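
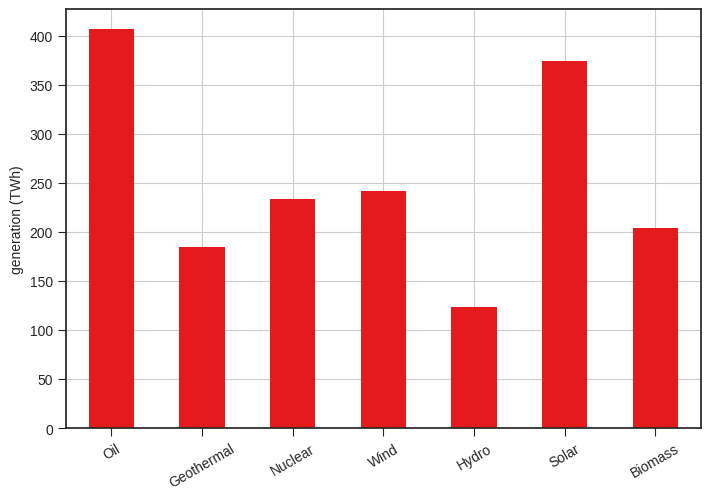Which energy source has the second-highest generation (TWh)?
Top 3: Oil ≈ 400, Solar ≈ 350, Wind ≈ 250.

Solar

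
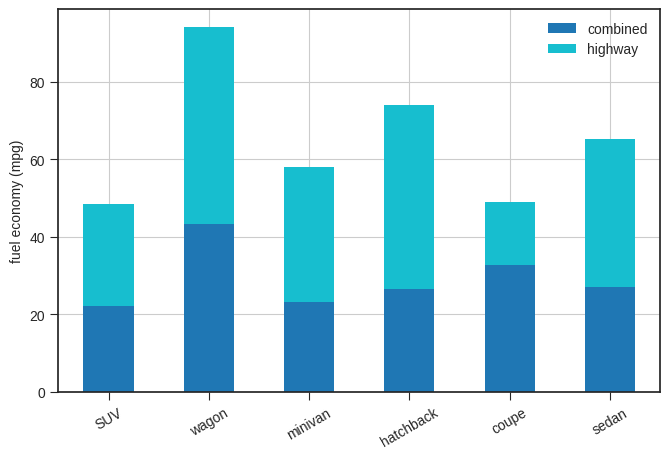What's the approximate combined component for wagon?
≈ 40

combined top ≈ 40, bottom ≈ 0; segment ≈ 40.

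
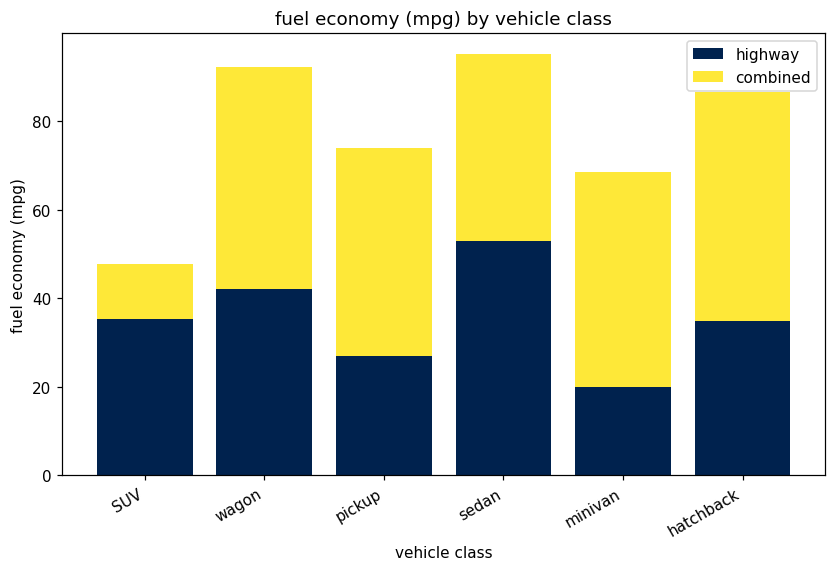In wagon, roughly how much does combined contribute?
combined top ≈ 90, bottom ≈ 40; segment ≈ 50.

≈ 50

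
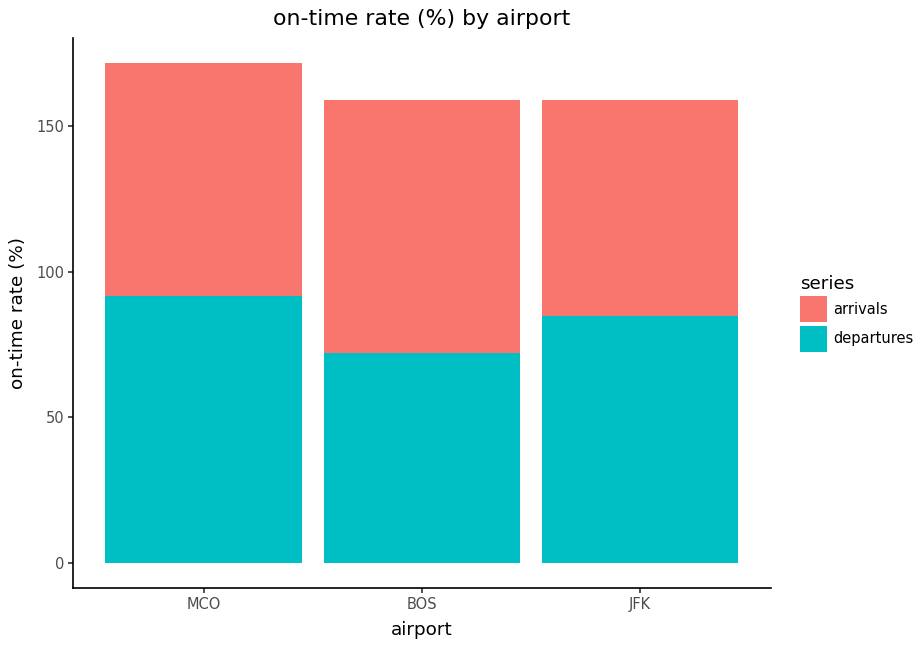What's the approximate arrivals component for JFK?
arrivals top ≈ 160, bottom ≈ 80; segment ≈ 80.

≈ 80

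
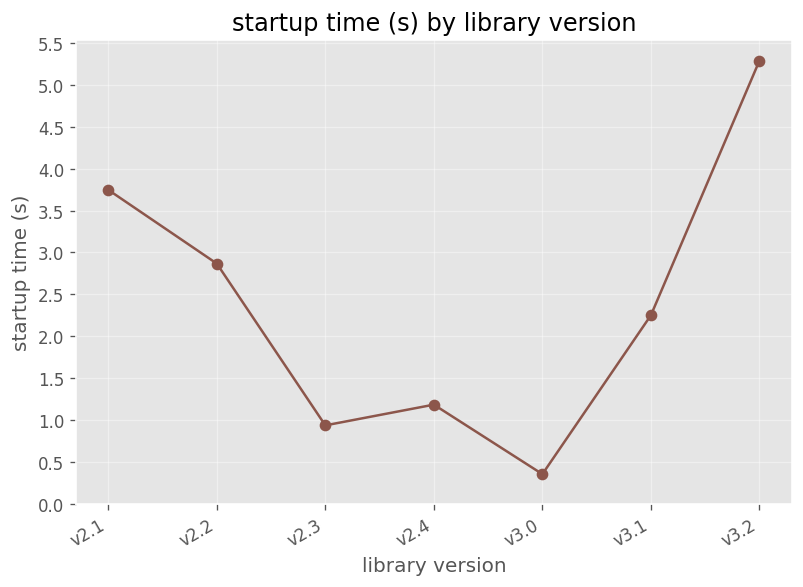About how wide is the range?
Max v3.2 ≈ 5.5, min v3.0 ≈ 0.5; range ≈ 5.0.

≈ 5.0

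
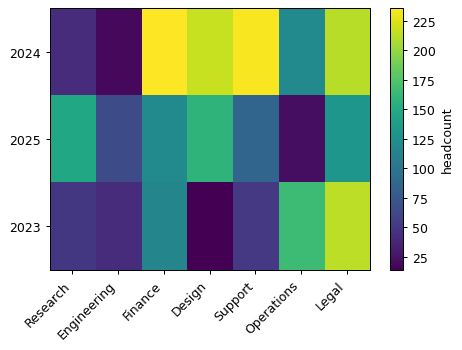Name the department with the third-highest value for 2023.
Top 4 for 2023: Legal ≈ 220, Operations ≈ 160, Finance ≈ 120, Support ≈ 60.

Finance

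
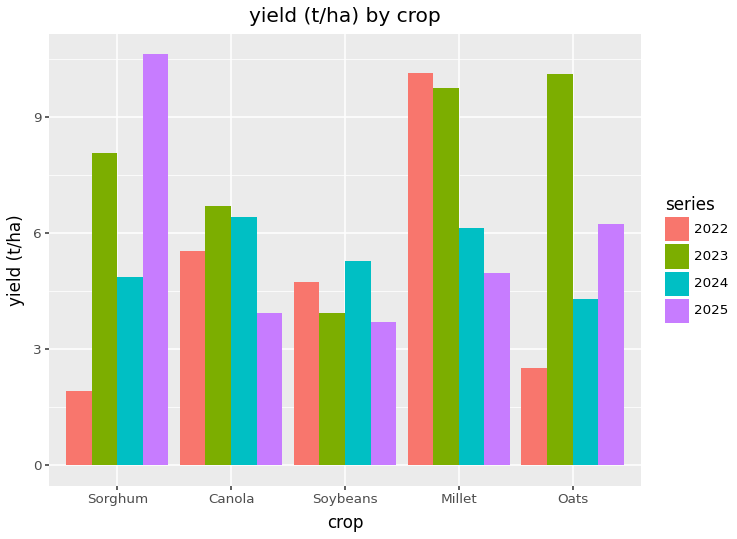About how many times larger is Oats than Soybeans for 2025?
≈ 1.5×

Oats ≈ 6, Soybeans ≈ 4; 6/4 ≈ 1.5.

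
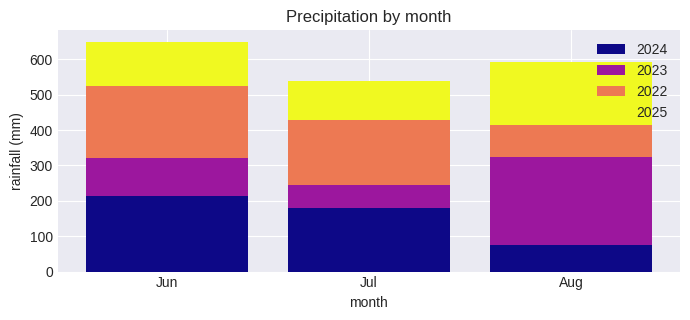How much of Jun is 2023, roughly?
≈ 100

2023 top ≈ 300, bottom ≈ 200; segment ≈ 100.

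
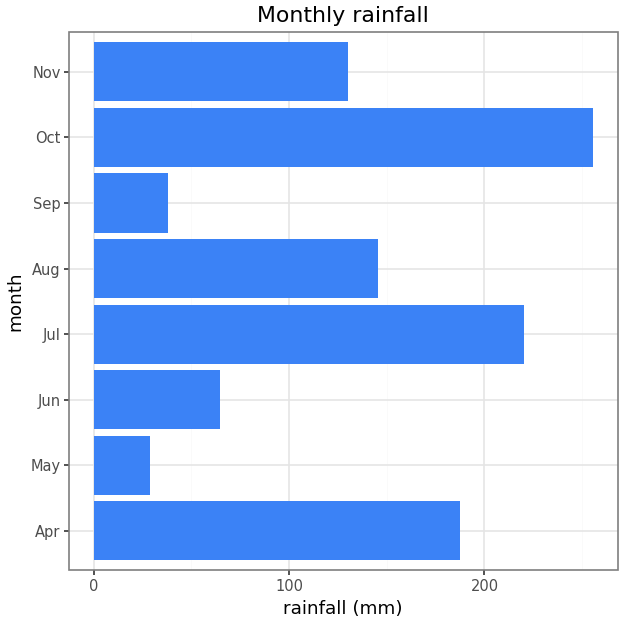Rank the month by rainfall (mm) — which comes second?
Top 3: Oct ≈ 250, Jul ≈ 225, Apr ≈ 200.

Jul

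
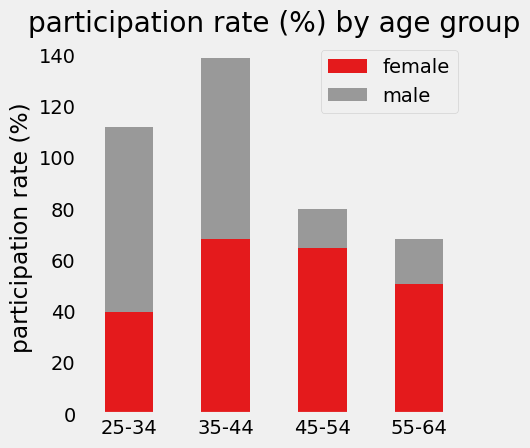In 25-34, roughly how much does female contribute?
≈ 40

female top ≈ 40, bottom ≈ 0; segment ≈ 40.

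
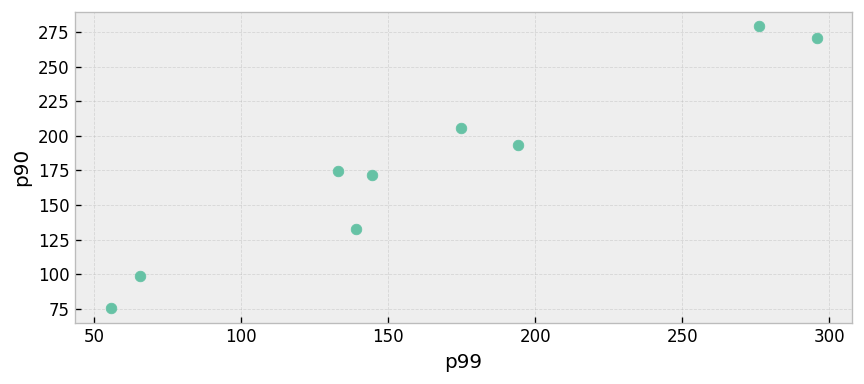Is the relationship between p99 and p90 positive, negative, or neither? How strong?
Points are positively correlated; strong (|r| ≈ 1.0).

positive, strong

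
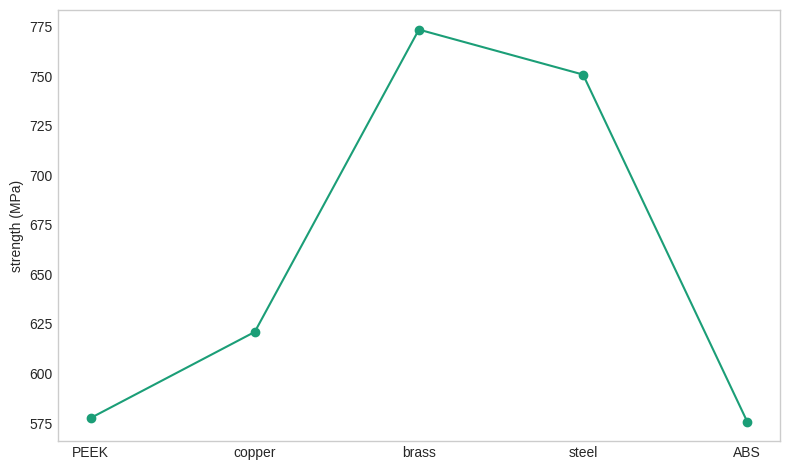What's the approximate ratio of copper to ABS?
≈ 1.07×

copper ≈ 620, ABS ≈ 580; 620/580 ≈ 1.07.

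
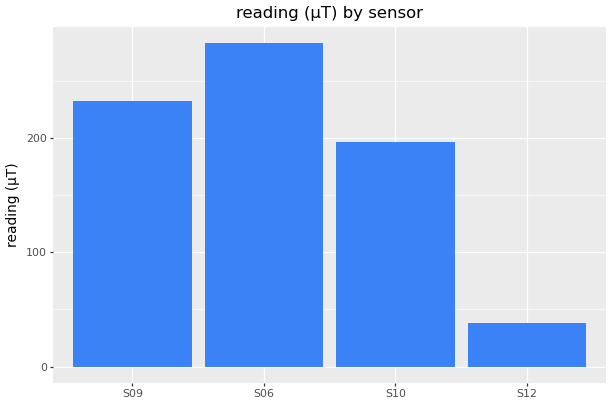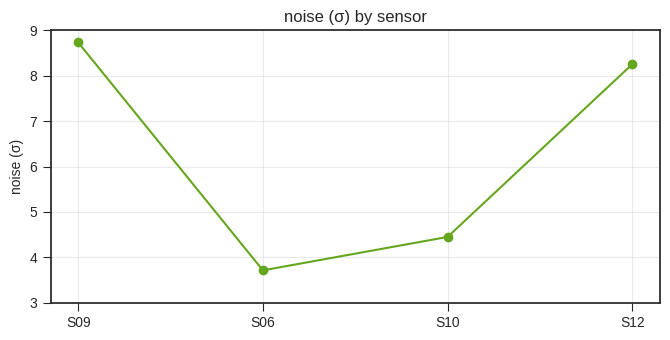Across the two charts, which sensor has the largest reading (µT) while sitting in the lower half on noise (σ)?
S06

Chart 2 median noise (σ) ≈ 6; below-median sensors: S06, S10. Among those, S06 has the highest reading (µT) (≈ 300).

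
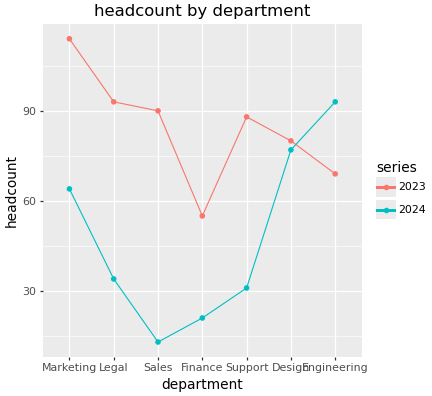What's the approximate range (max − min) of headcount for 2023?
Max Marketing ≈ 110, min Finance ≈ 60; range ≈ 50.

≈ 50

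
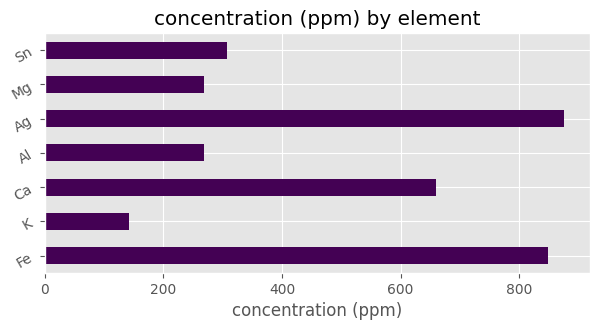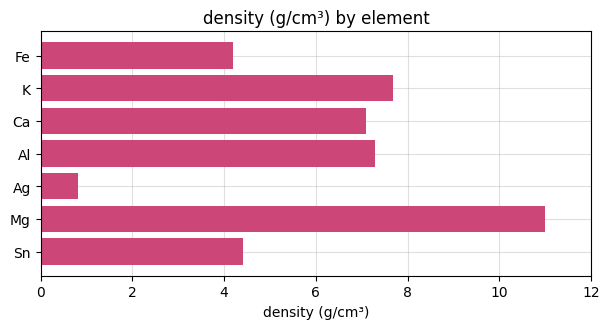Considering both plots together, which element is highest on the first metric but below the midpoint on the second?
Ag

Chart 2 median density (g/cm³) ≈ 8; below-median elements: Fe, Ag, Sn. Among those, Ag has the highest concentration (ppm) (≈ 900).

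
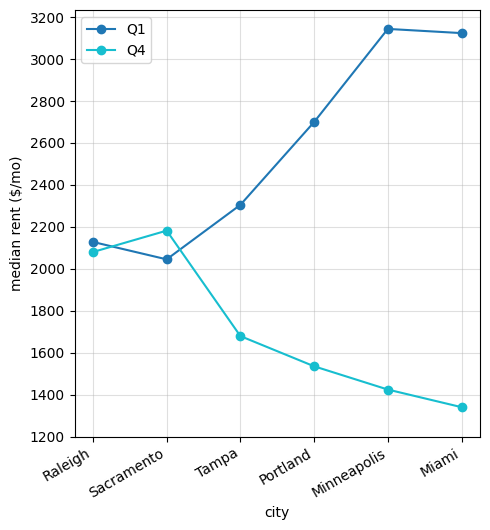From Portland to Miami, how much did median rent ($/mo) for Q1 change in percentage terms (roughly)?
Portland ≈ 2800, Miami ≈ 3200; (3200 − 2800) / 2800 ≈ +14.3%.

≈ +14.3%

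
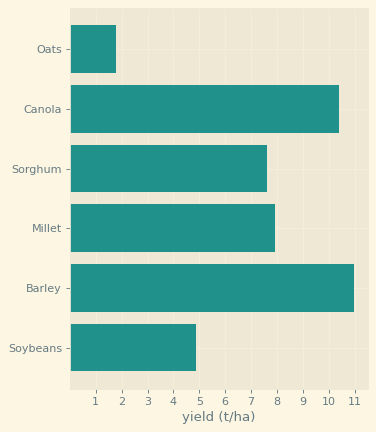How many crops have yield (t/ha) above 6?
4

Above 6: Canola, Sorghum, Millet, Barley.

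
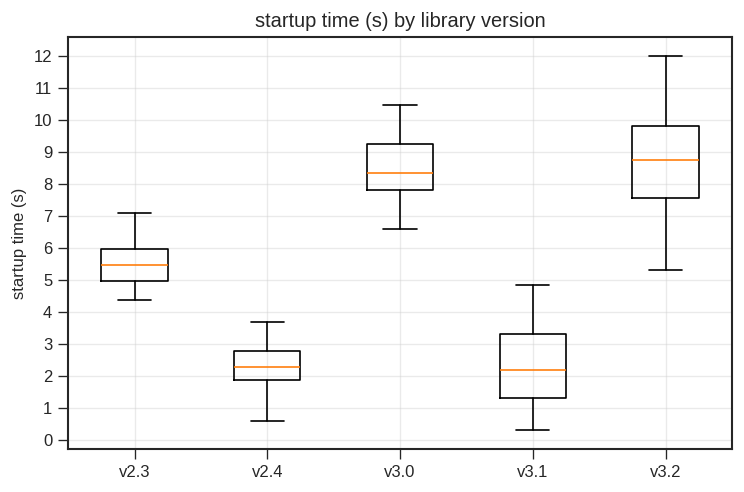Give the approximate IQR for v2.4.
Q3 ≈ 3, Q1 ≈ 2; IQR ≈ 1.

≈ 1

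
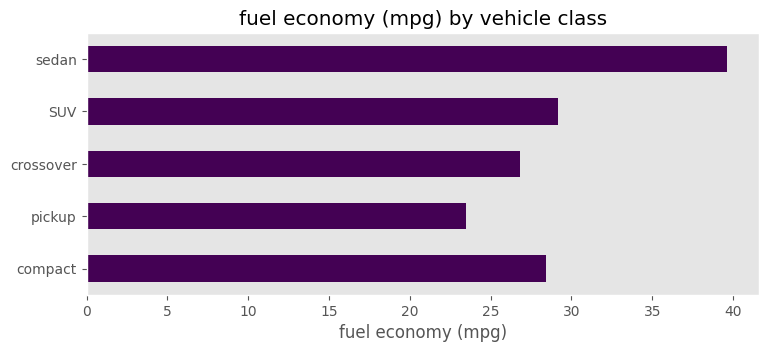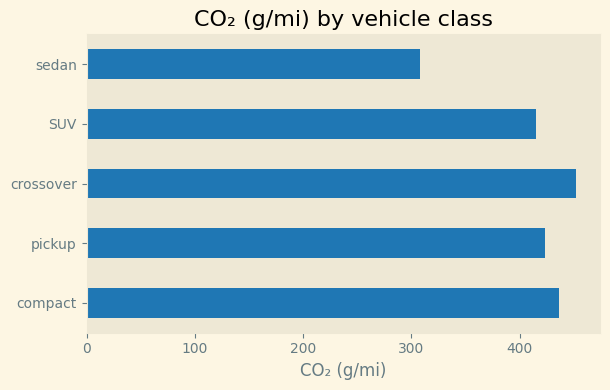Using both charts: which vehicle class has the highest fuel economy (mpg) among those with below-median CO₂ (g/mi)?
sedan

Chart 2 median CO₂ (g/mi) ≈ 400; below-median vehicle classes: SUV, sedan. Among those, sedan has the highest fuel economy (mpg) (≈ 40).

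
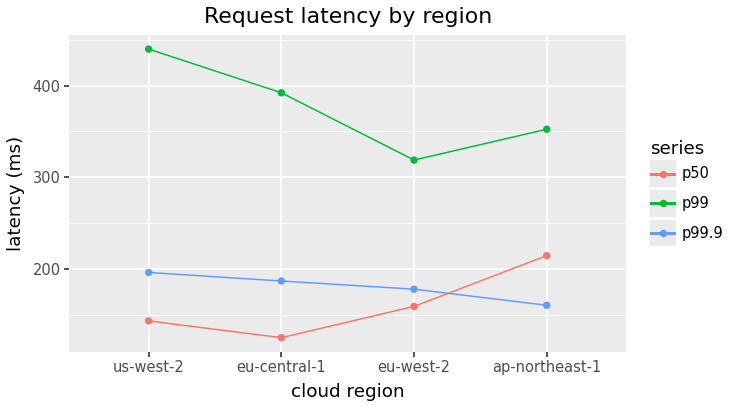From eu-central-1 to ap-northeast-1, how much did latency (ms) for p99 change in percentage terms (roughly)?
eu-central-1 ≈ 400, ap-northeast-1 ≈ 350; (350 − 400) / 400 ≈ -12.5%.

≈ -12.5%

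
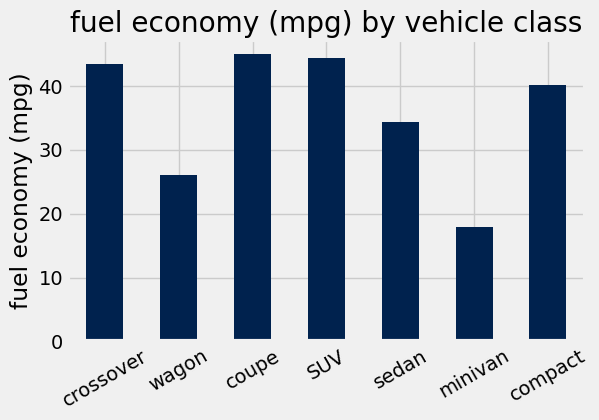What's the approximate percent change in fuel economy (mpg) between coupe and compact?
coupe ≈ 45, compact ≈ 40; (40 − 45) / 45 ≈ -11.1%.

≈ -11.1%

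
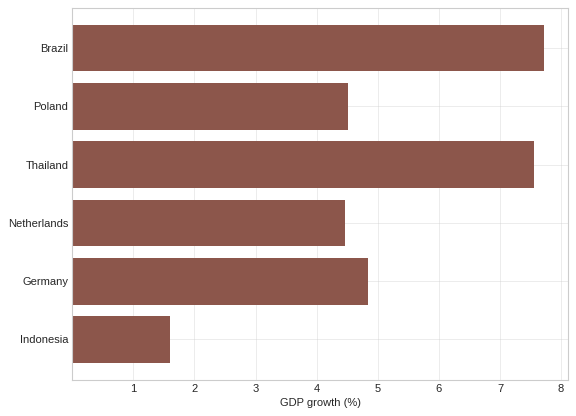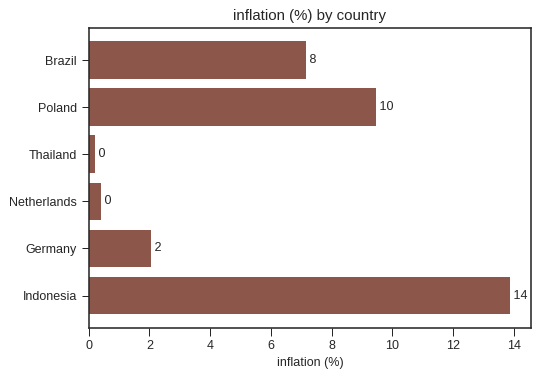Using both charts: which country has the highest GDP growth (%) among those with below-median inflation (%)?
Thailand

Chart 2 median inflation (%) ≈ 4; below-median countries: Thailand, Netherlands, Germany. Among those, Thailand has the highest GDP growth (%) (≈ 8).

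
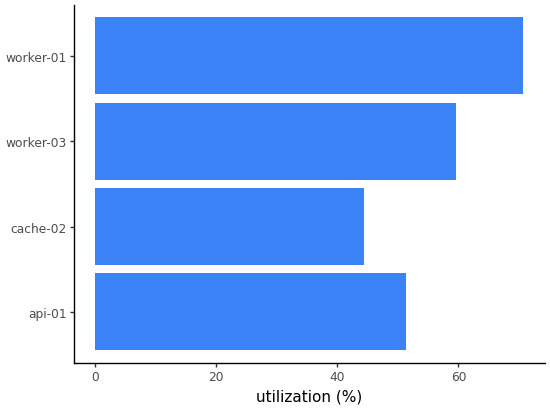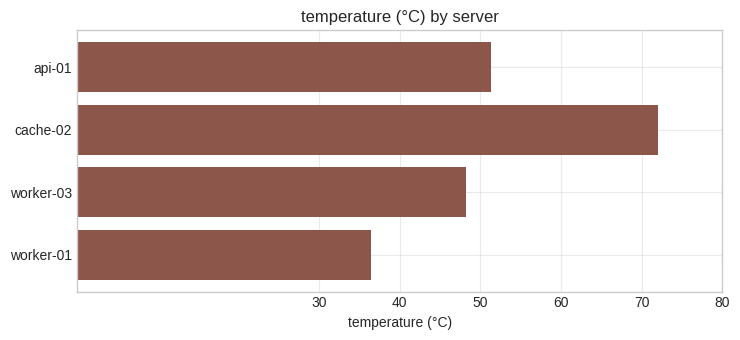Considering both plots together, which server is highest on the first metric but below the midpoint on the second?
worker-01

Chart 2 median temperature (°C) ≈ 50; below-median servers: worker-03, worker-01. Among those, worker-01 has the highest utilization (%) (≈ 70).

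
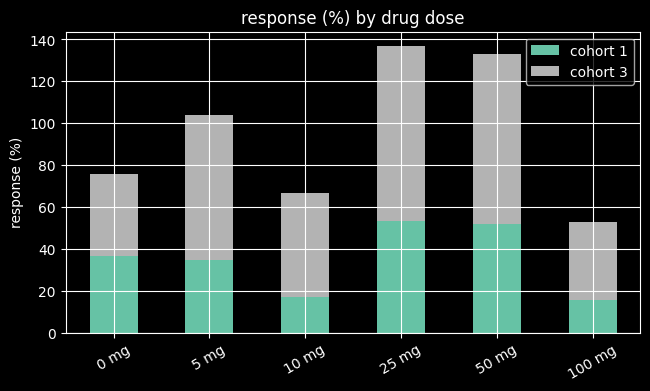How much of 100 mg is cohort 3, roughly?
≈ 40

cohort 3 top ≈ 60, bottom ≈ 20; segment ≈ 40.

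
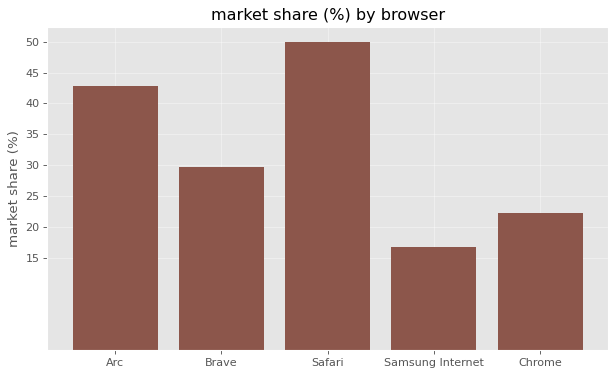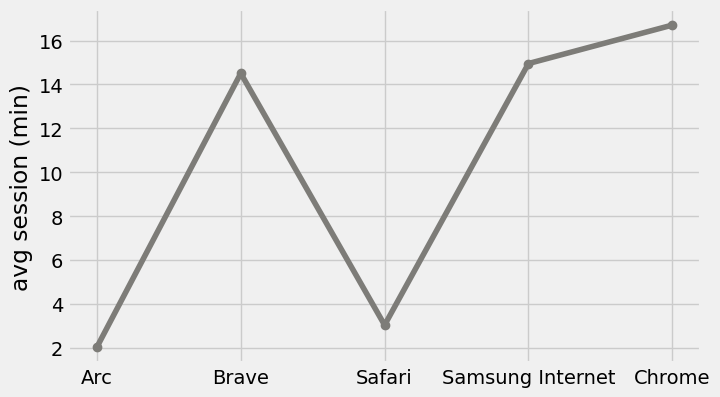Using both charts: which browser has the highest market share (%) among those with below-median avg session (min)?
Chart 2 median avg session (min) ≈ 14; below-median browsers: Arc, Safari. Among those, Safari has the highest market share (%) (≈ 50).

Safari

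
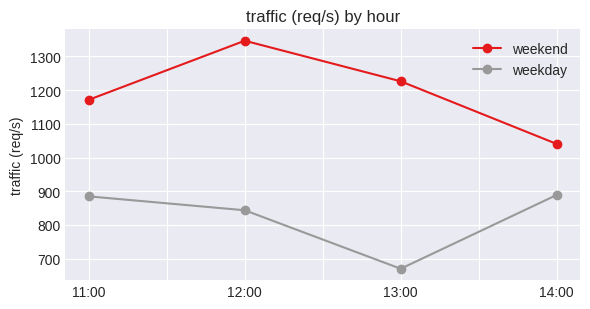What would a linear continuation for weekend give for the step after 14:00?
≈ 850

Last three: 1300, 1200, 1000 → slope ≈ -150/step → next ≈ 850.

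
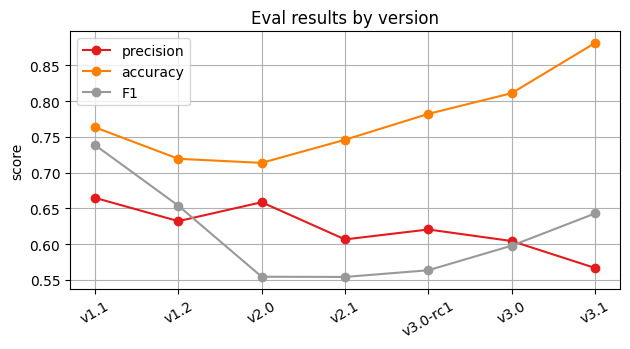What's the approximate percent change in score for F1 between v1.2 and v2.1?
v1.2 ≈ 0.65, v2.1 ≈ 0.55; (0.55 − 0.65) / 0.65 ≈ -15.4%.

≈ -15.4%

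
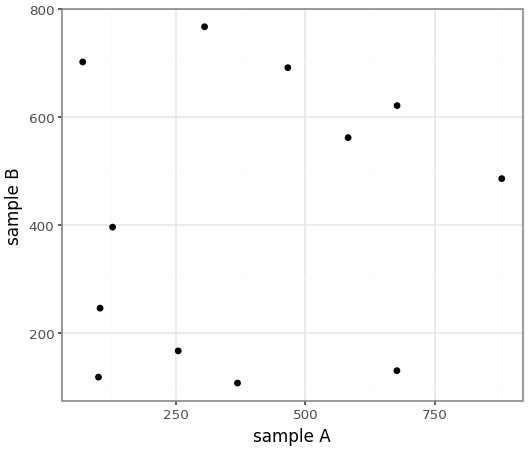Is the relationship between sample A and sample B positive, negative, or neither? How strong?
no clear correlation

Points are roughly uncorrelated; weak (|r| ≈ 0.2).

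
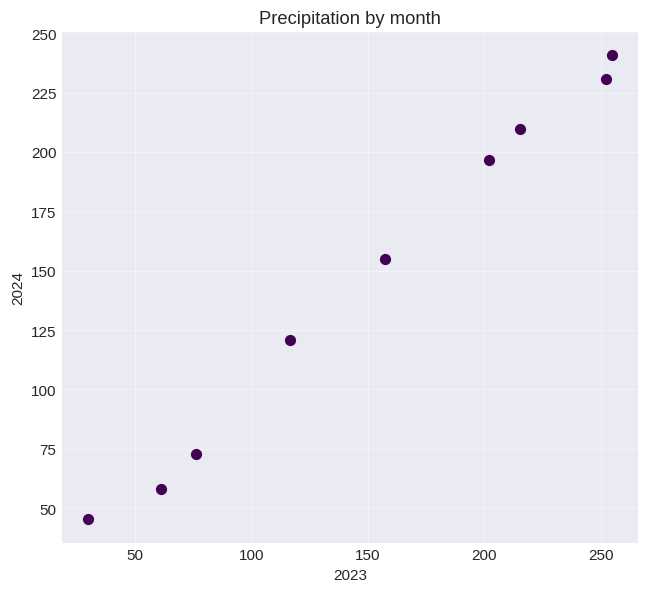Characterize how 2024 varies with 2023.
positive, strong

Points are positively correlated; strong (|r| ≈ 1.0).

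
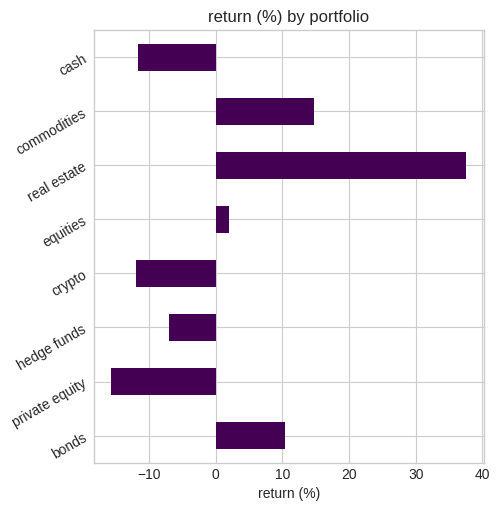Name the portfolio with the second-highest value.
Top 3: real estate ≈ 40, commodities ≈ 15, bonds ≈ 10.

commodities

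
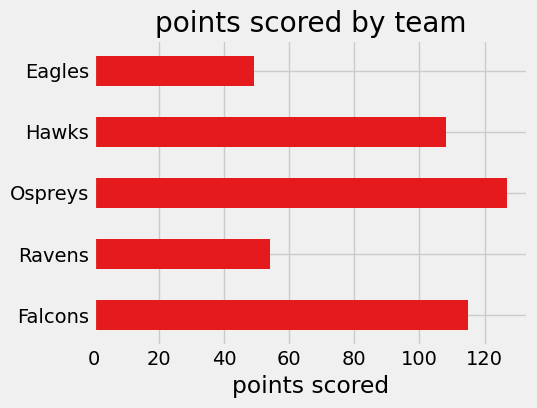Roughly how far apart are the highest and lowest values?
Max Ospreys ≈ 120, min Eagles ≈ 40; range ≈ 80.

≈ 80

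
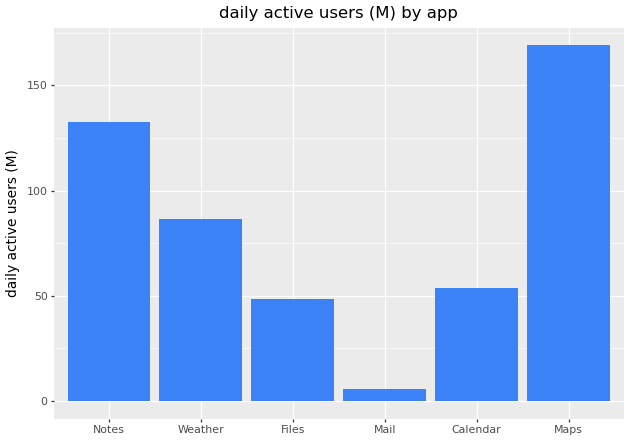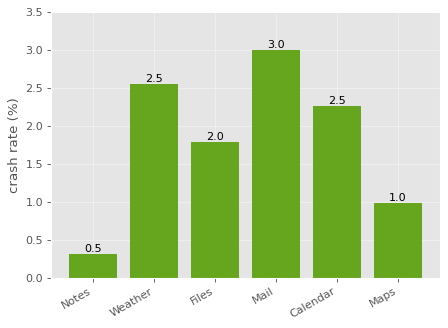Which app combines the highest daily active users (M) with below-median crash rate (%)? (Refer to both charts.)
Maps

Chart 2 median crash rate (%) ≈ 2; below-median apps: Notes, Files, Maps. Among those, Maps has the highest daily active users (M) (≈ 160).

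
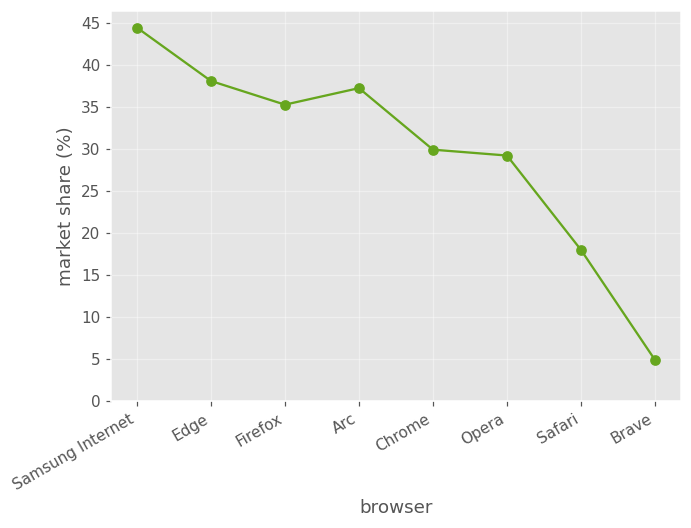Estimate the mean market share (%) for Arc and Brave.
(35 + 5) / 2 ≈ 20.

≈ 20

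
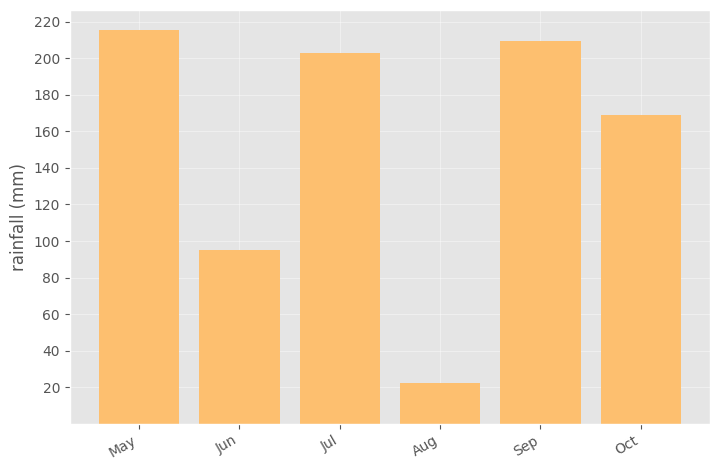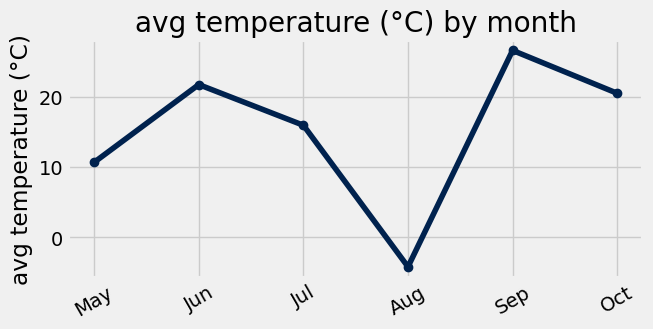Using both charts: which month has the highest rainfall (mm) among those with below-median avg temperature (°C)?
May

Chart 2 median avg temperature (°C) ≈ 20; below-median months: May, Jul, Aug. Among those, May has the highest rainfall (mm) (≈ 220).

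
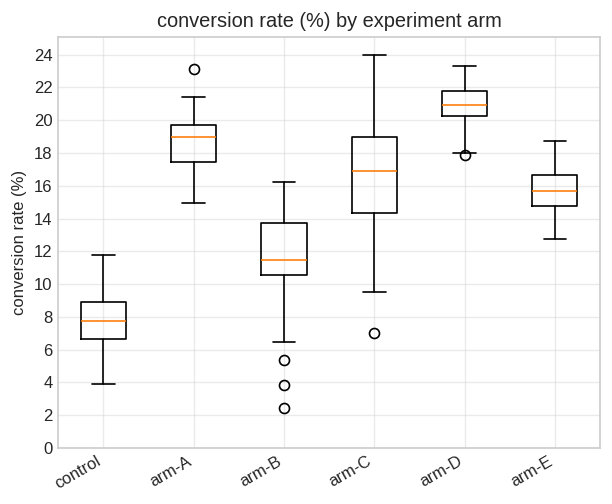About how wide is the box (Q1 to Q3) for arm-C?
≈ 4

Q3 ≈ 18, Q1 ≈ 14; IQR ≈ 4.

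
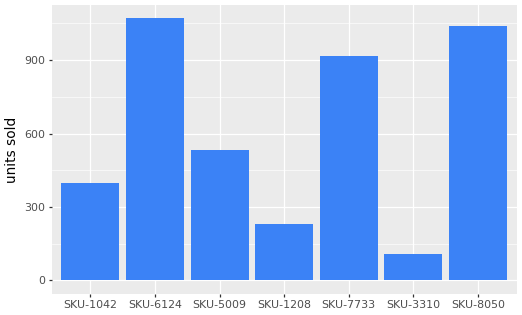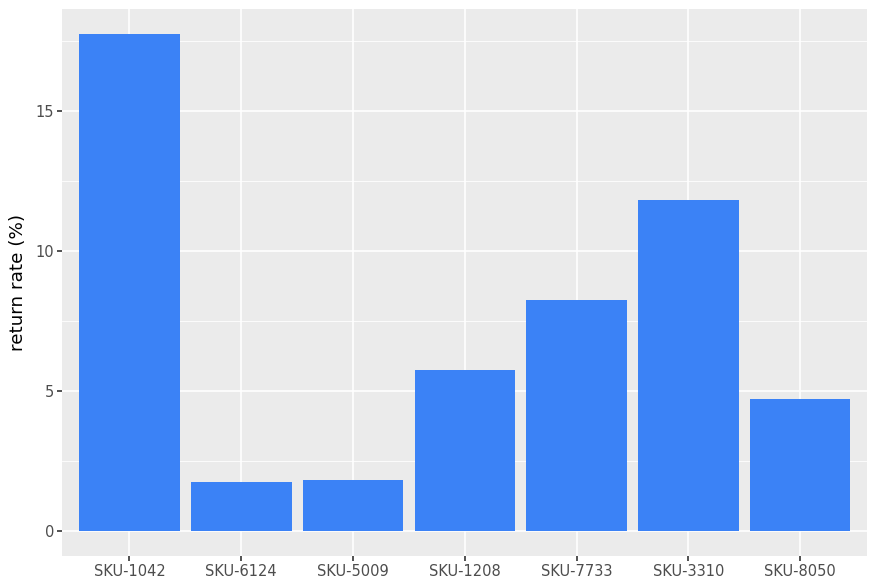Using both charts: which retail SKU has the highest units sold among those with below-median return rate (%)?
Chart 2 median return rate (%) ≈ 6; below-median retail SKUs: SKU-6124, SKU-5009, SKU-8050. Among those, SKU-6124 has the highest units sold (≈ 1100).

SKU-6124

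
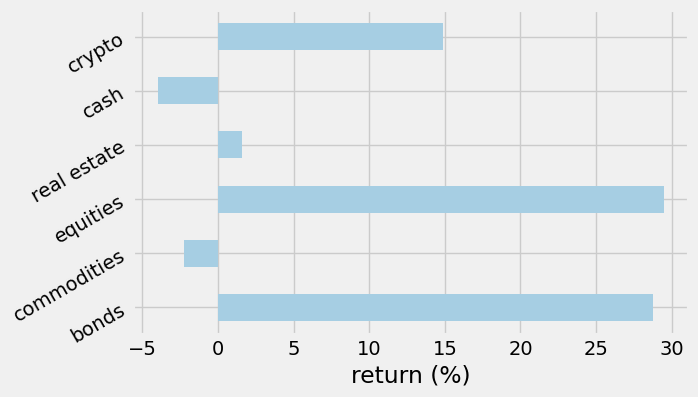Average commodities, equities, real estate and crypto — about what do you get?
≈ 11

(0 + 30 + 0 + 15) / 4 ≈ 11.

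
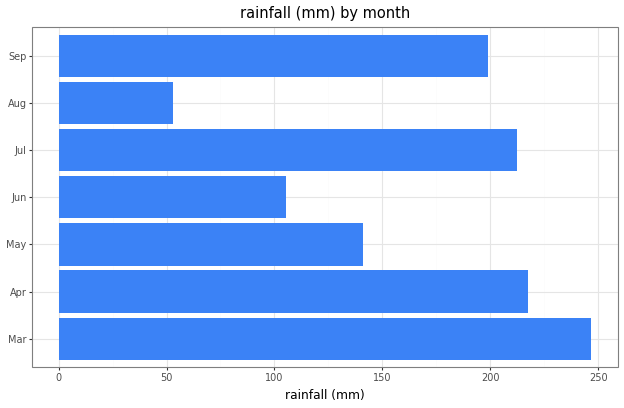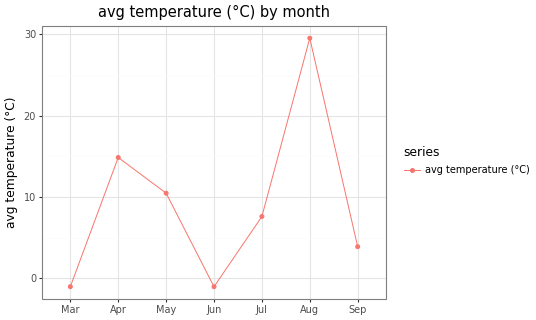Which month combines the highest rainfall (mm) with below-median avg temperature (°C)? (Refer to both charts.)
Mar

Chart 2 median avg temperature (°C) ≈ 10; below-median months: Mar, Jun, Sep. Among those, Mar has the highest rainfall (mm) (≈ 250).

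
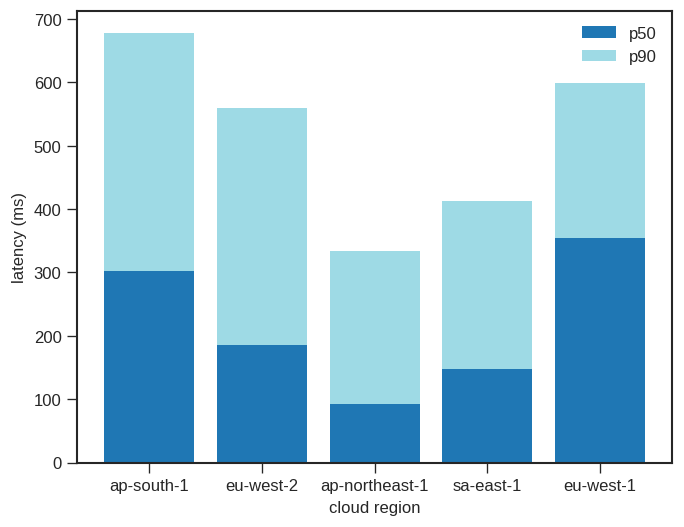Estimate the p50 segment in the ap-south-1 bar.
≈ 300

p50 top ≈ 300, bottom ≈ 0; segment ≈ 300.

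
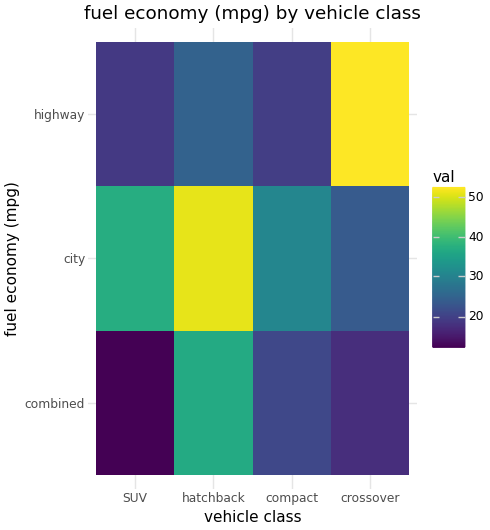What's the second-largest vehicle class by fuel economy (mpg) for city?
SUV

Top 3 for city: hatchback ≈ 50, SUV ≈ 35, compact ≈ 30.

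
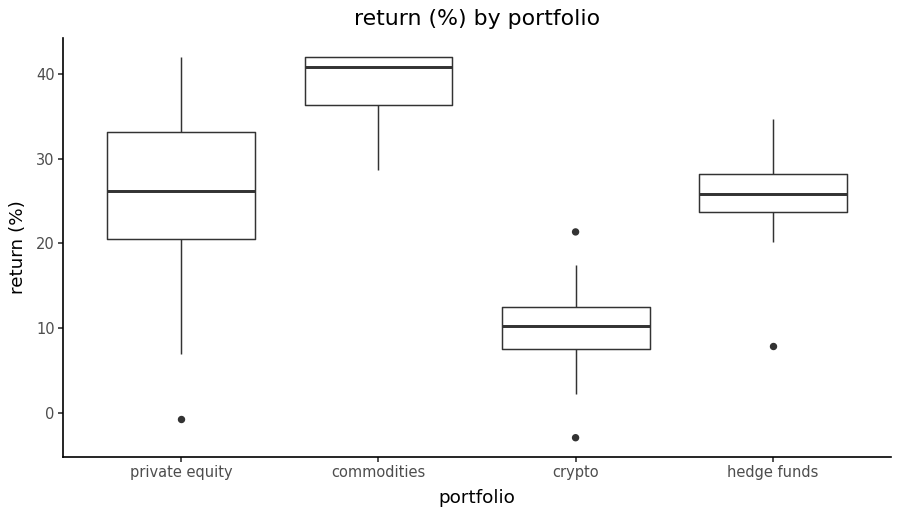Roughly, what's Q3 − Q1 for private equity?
Q3 ≈ 35, Q1 ≈ 20; IQR ≈ 15.

≈ 15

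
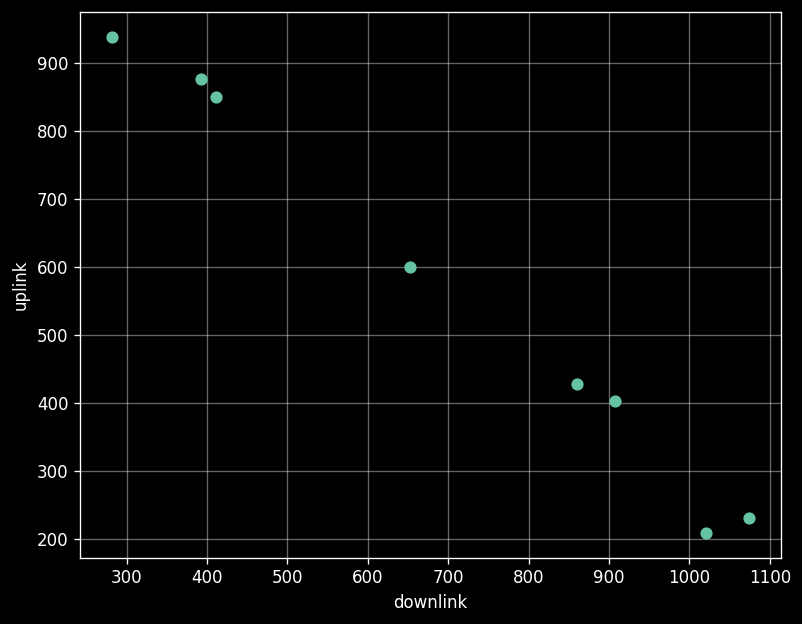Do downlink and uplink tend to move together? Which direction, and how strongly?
negative, strong

Points are negatively correlated; strong (|r| ≈ 1.0).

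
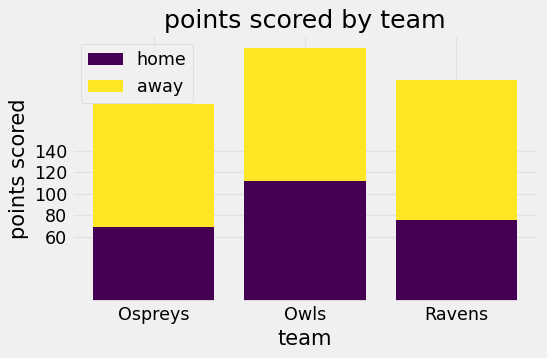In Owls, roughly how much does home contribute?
≈ 120

home top ≈ 120, bottom ≈ 0; segment ≈ 120.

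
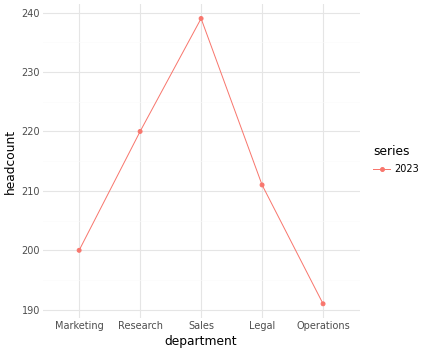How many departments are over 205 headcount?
Above 205: Research, Sales, Legal.

3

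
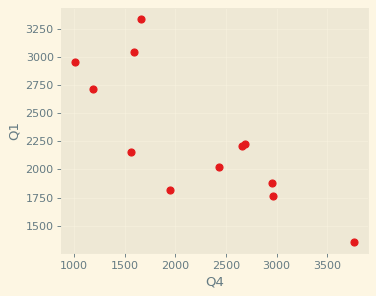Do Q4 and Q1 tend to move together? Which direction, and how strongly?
Points are negatively correlated; strong (|r| ≈ 0.8).

negative, strong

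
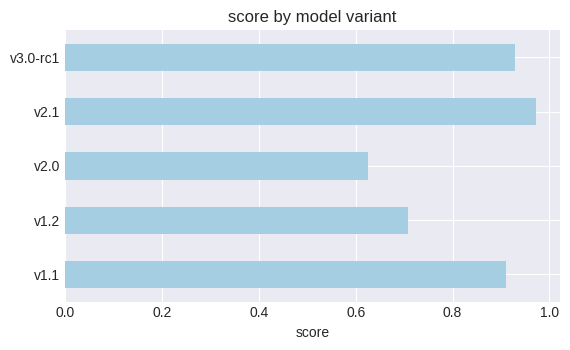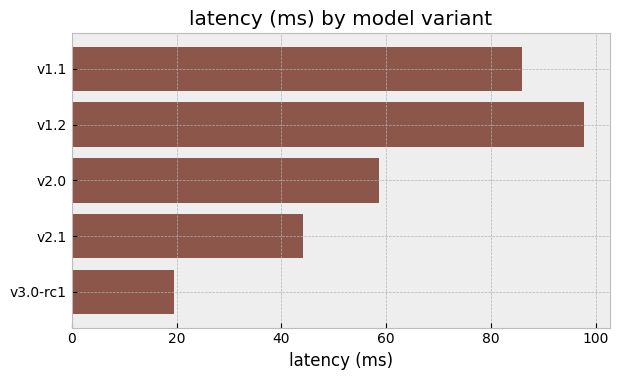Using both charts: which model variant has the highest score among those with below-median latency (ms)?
Chart 2 median latency (ms) ≈ 60; below-median model variants: v2.1, v3.0-rc1. Among those, v2.1 has the highest score (≈ 1).

v2.1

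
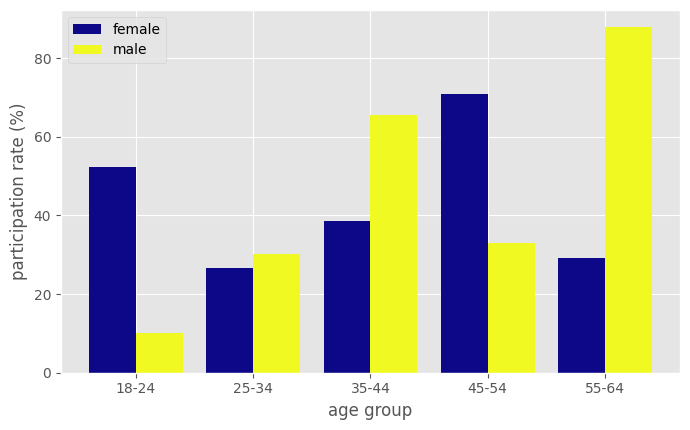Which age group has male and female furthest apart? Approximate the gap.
55-64: male ≈ 90, female ≈ 30 → gap ≈ 60. Next-largest (18-24) is only ≈ 40.

55-64, ≈ 60 %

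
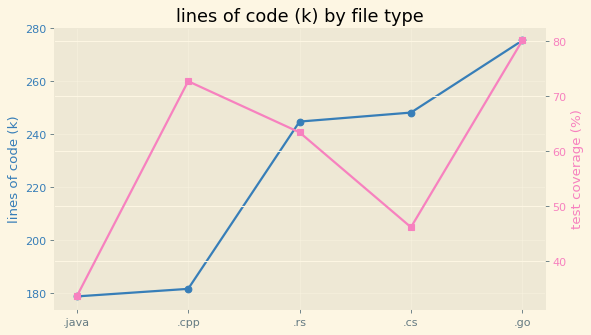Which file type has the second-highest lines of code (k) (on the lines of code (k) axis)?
Top 3 (on the lines of code (k) axis): .go ≈ 280, .cs ≈ 250, .rs ≈ 240.

.cs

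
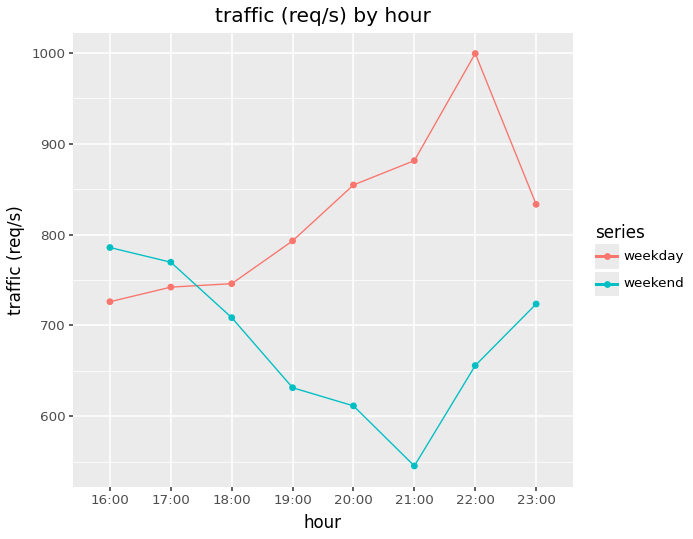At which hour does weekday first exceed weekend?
18:00

17:00: weekday ≈ 750 vs weekend ≈ 750 (not yet); 18:00: weekday ≈ 750 vs weekend ≈ 700 (first crossover).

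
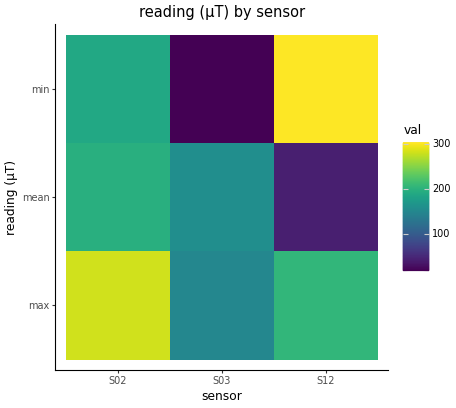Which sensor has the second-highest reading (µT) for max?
Top 3 for max: S02 ≈ 275, S12 ≈ 200, S03 ≈ 150.

S12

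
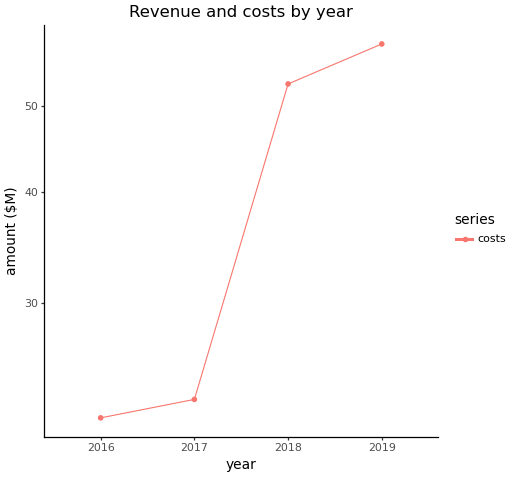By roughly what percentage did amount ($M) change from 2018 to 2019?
2018 ≈ 55, 2019 ≈ 60; (60 − 55) / 55 ≈ +9.1%.

≈ +9.1%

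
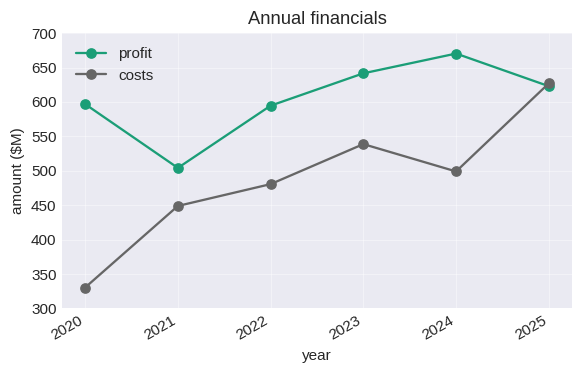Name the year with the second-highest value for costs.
Top 3 for costs: 2025 ≈ 650, 2023 ≈ 550, 2024 ≈ 500.

2023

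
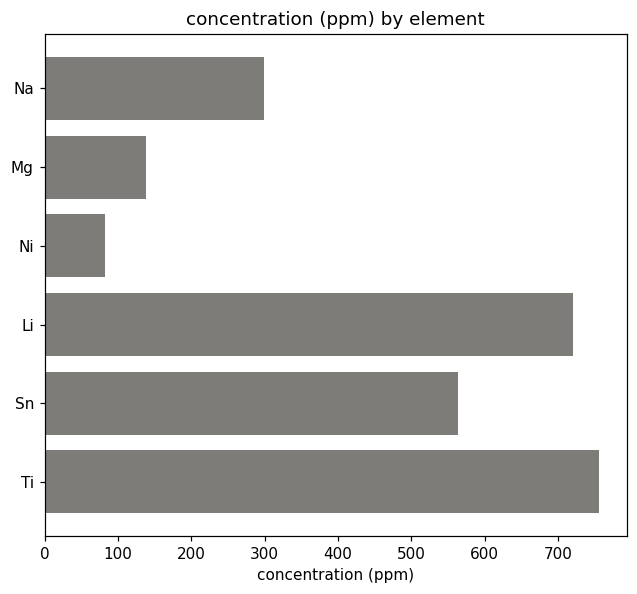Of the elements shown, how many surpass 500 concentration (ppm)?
3

Above 500: Li, Sn, Ti.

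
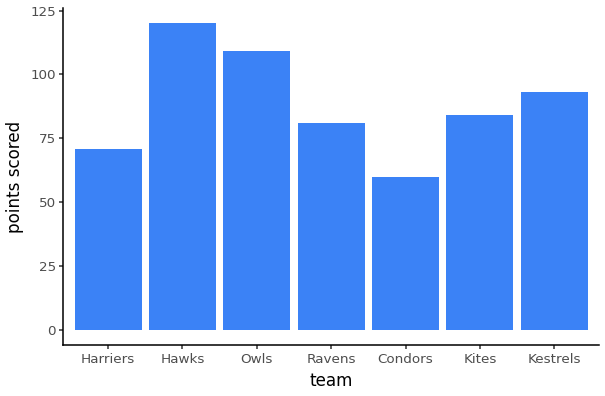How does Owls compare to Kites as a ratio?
≈ 1.38×

Owls ≈ 110, Kites ≈ 80; 110/80 ≈ 1.38.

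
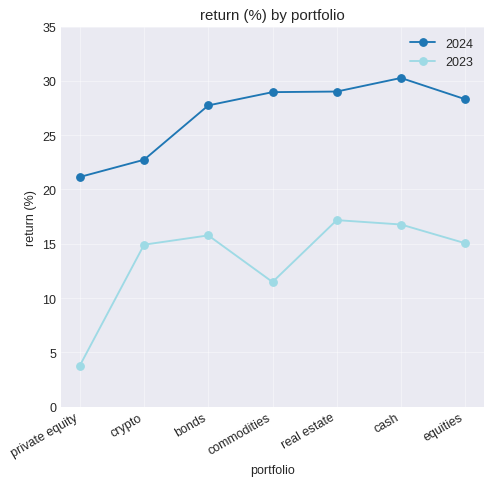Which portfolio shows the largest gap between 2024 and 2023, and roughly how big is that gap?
commodities, ≈ 20 %

commodities: 2024 ≈ 30, 2023 ≈ 10 → gap ≈ 20. Next-largest (private equity) is only ≈ 15.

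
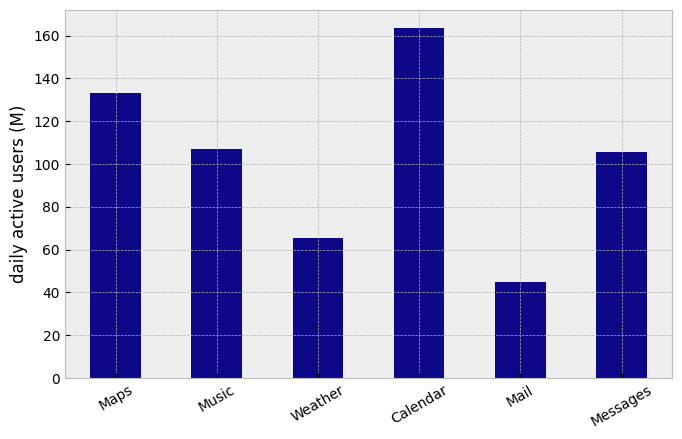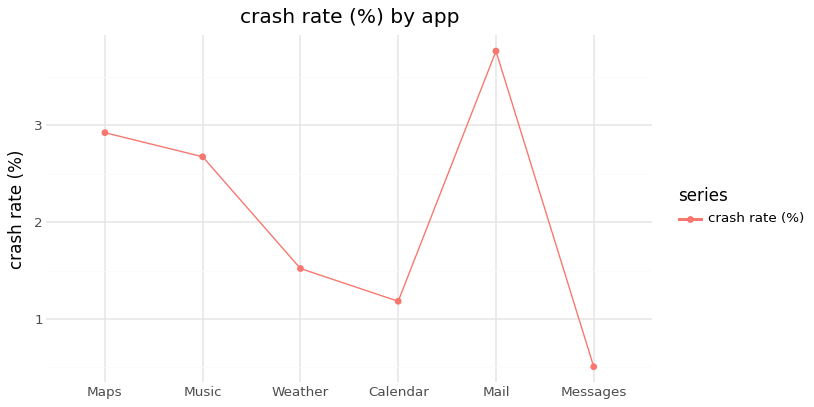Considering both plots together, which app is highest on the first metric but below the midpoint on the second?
Chart 2 median crash rate (%) ≈ 2; below-median apps: Weather, Calendar, Messages. Among those, Calendar has the highest daily active users (M) (≈ 160).

Calendar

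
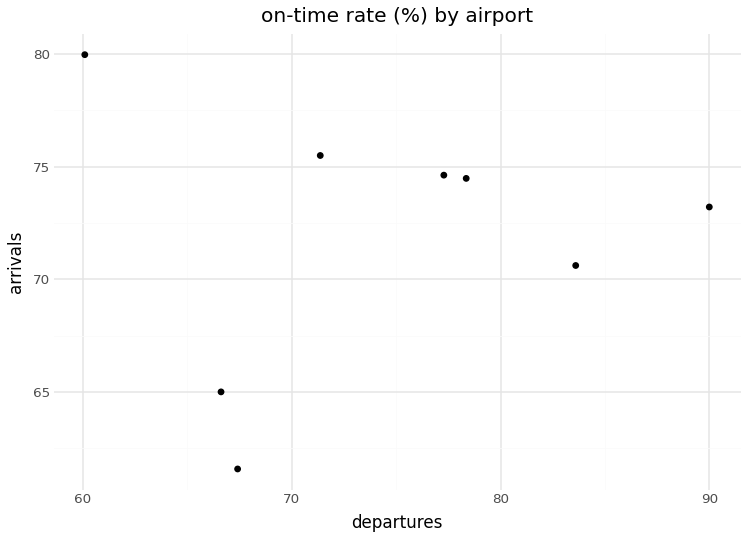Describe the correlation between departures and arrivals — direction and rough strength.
Points are roughly uncorrelated; weak (|r| ≈ 0.1).

no clear correlation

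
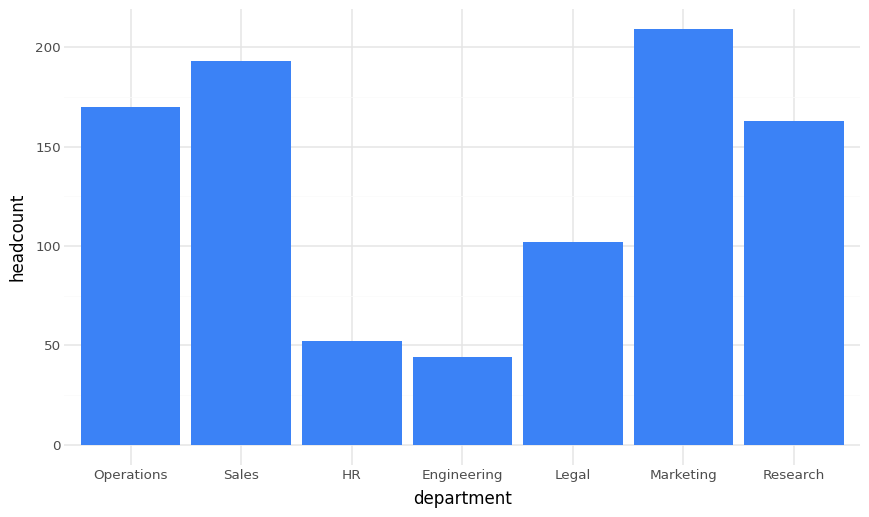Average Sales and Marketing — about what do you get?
≈ 200

(200 + 200) / 2 ≈ 200.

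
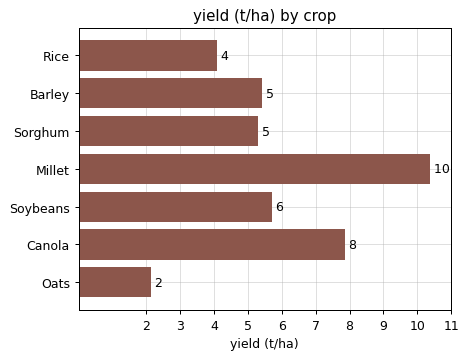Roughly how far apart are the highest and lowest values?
Max Millet ≈ 10, min Oats ≈ 2; range ≈ 8.

≈ 8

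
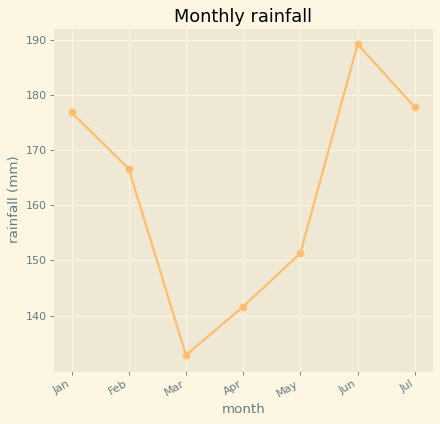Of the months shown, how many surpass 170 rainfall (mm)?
3

Above 170: Jan, Jun, Jul.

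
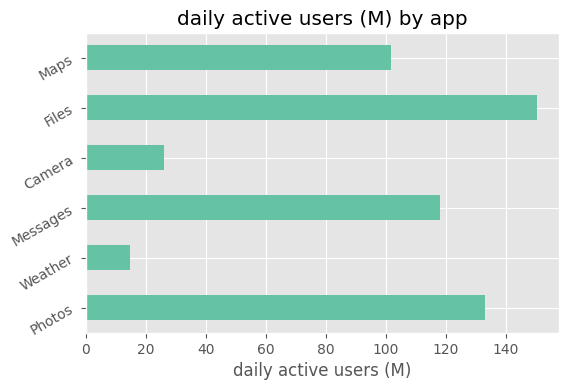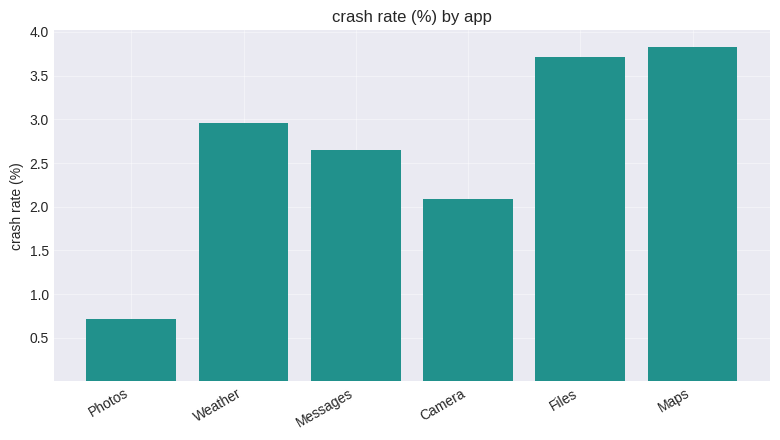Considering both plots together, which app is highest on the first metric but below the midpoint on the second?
Photos

Chart 2 median crash rate (%) ≈ 3; below-median apps: Photos, Messages, Camera. Among those, Photos has the highest daily active users (M) (≈ 140).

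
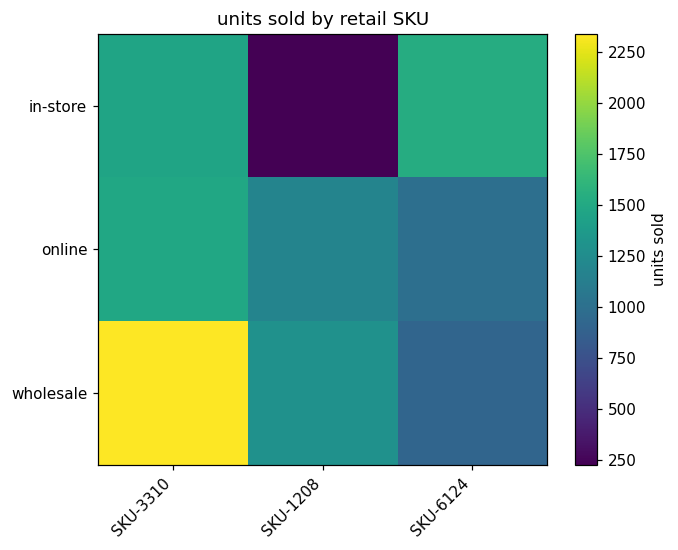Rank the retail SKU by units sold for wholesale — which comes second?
SKU-1208

Top 3 for wholesale: SKU-3310 ≈ 2400, SKU-1208 ≈ 1200, SKU-6124 ≈ 1000.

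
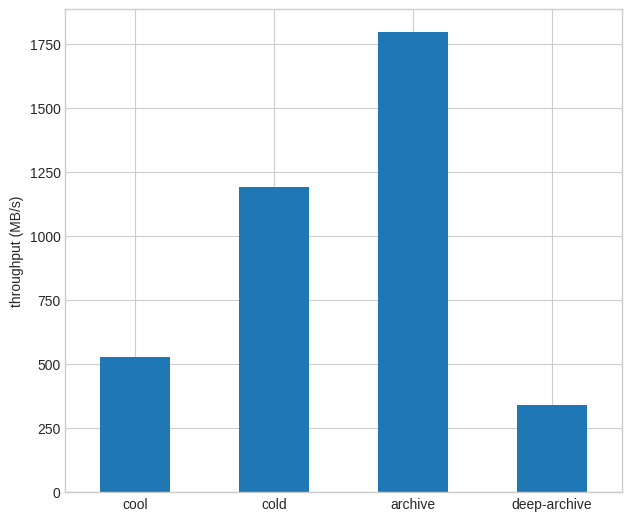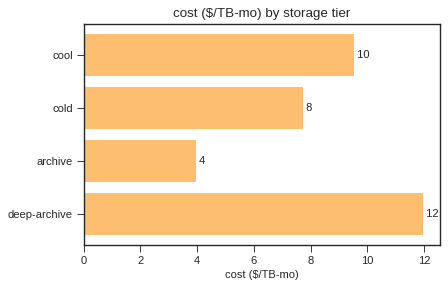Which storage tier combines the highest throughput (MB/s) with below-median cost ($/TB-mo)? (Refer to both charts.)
archive

Chart 2 median cost ($/TB-mo) ≈ 8; below-median storage tiers: cold, archive. Among those, archive has the highest throughput (MB/s) (≈ 1800).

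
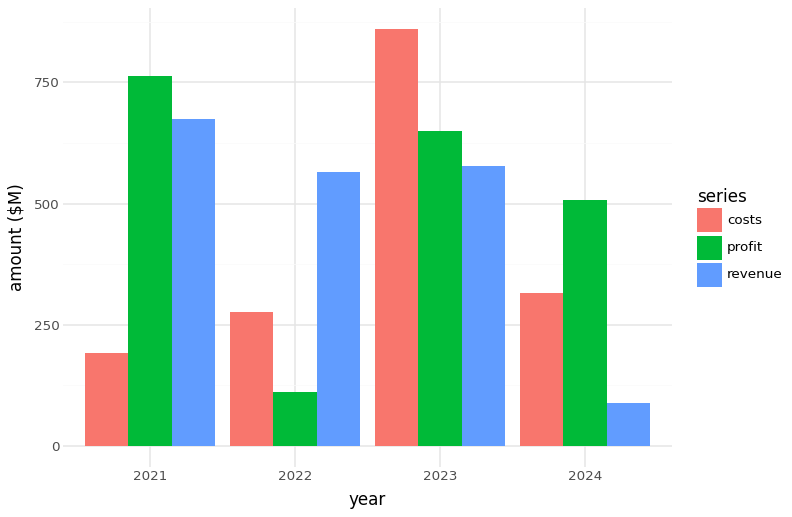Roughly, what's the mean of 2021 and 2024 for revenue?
≈ 400

(700 + 100) / 2 ≈ 400.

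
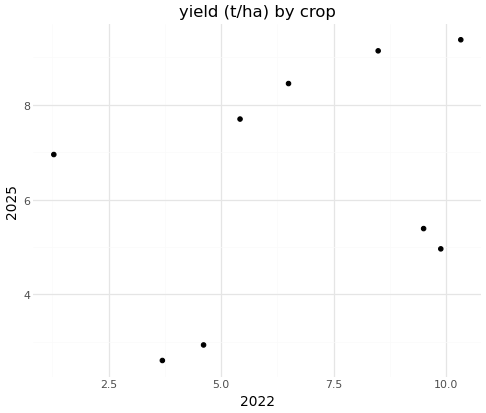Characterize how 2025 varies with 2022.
positive, weak

Points are positively correlated; weak (|r| ≈ 0.3).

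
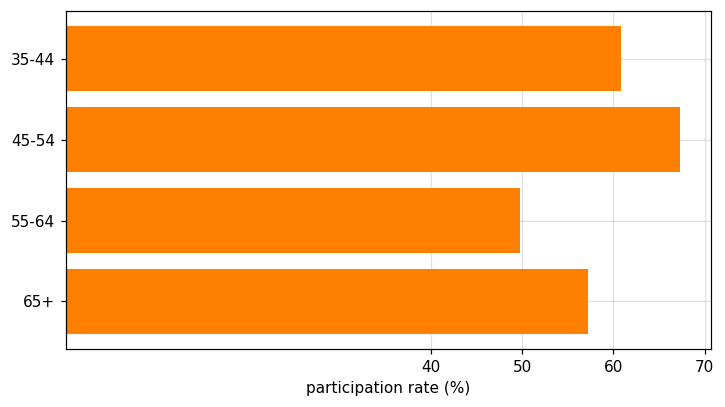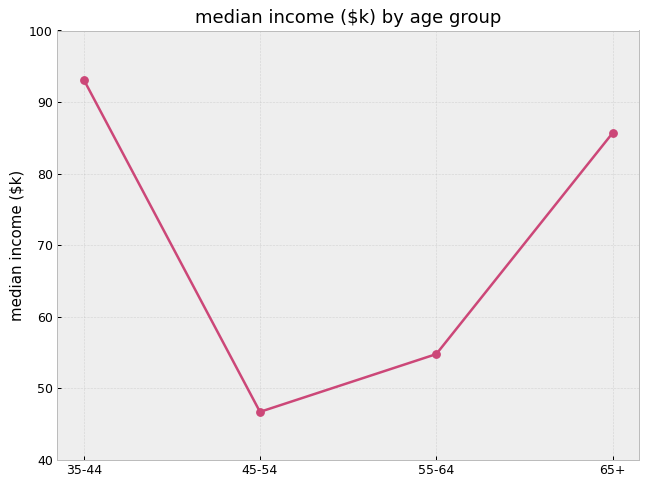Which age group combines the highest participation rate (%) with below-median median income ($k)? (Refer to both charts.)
45-54

Chart 2 median median income ($k) ≈ 70; below-median age groups: 45-54, 55-64. Among those, 45-54 has the highest participation rate (%) (≈ 70).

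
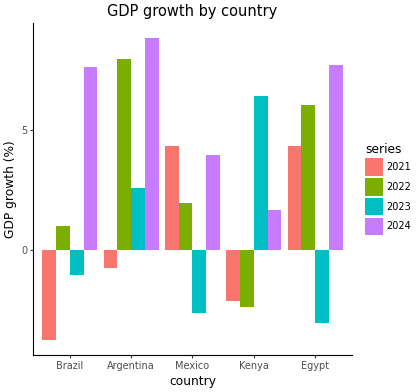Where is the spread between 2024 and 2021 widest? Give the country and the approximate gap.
Brazil: 2024 ≈ 8, 2021 ≈ -4 → gap ≈ 12. Next-largest (Argentina) is only ≈ 8.

Brazil, ≈ 12 %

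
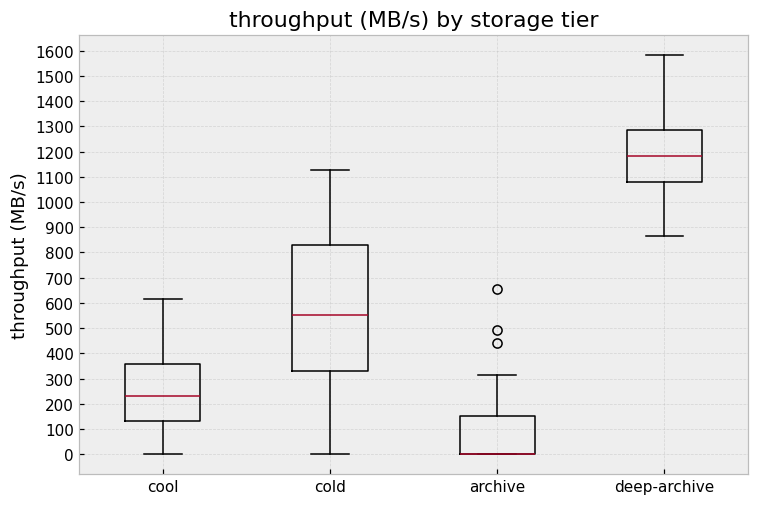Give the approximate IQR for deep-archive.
≈ 200

Q3 ≈ 1300, Q1 ≈ 1100; IQR ≈ 200.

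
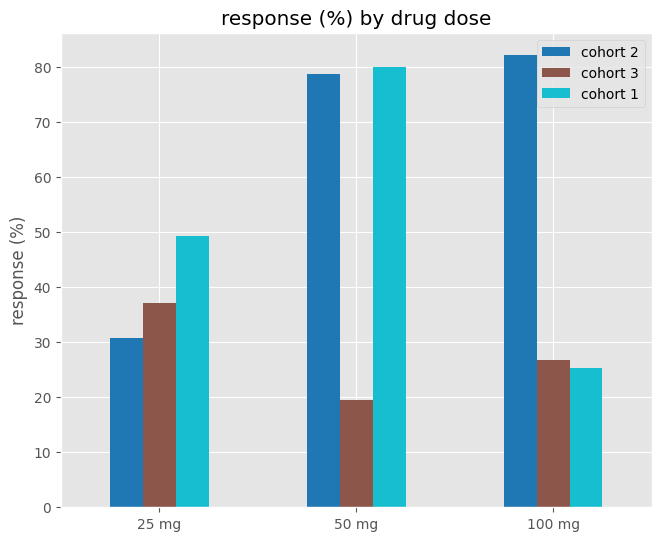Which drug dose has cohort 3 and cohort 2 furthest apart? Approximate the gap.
50 mg: cohort 3 ≈ 20, cohort 2 ≈ 80 → gap ≈ 60. Next-largest (100 mg) is only ≈ 50.

50 mg, ≈ 60 %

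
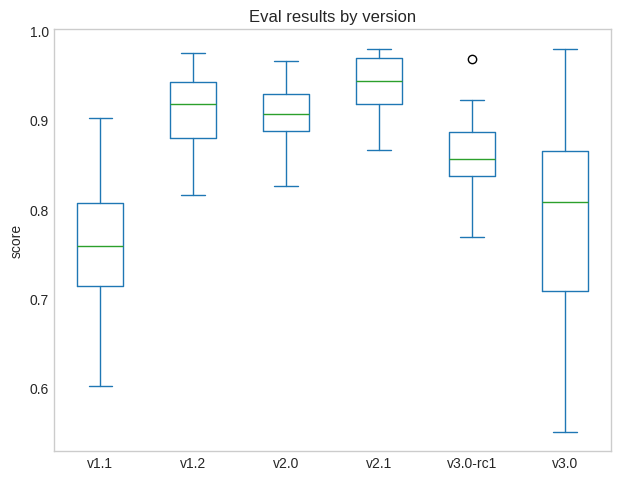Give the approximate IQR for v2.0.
≈ 0.04

Q3 ≈ 0.92, Q1 ≈ 0.88; IQR ≈ 0.04.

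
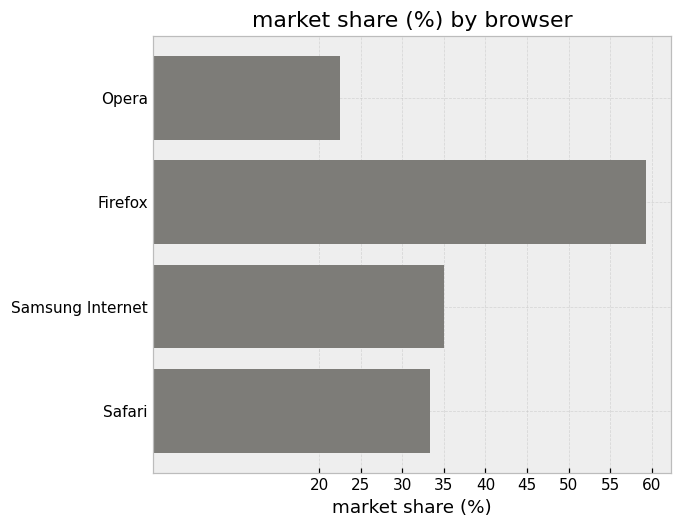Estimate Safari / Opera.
≈ 1.4×

Safari ≈ 35, Opera ≈ 25; 35/25 ≈ 1.4.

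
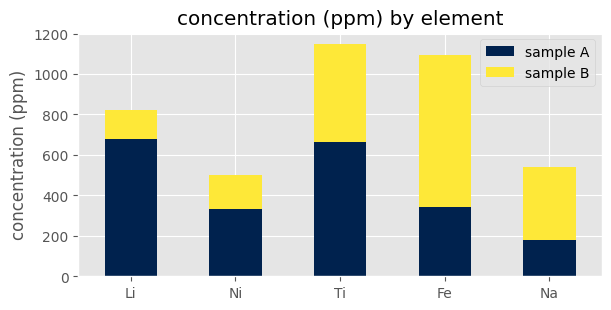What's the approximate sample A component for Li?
≈ 700

sample A top ≈ 700, bottom ≈ 0; segment ≈ 700.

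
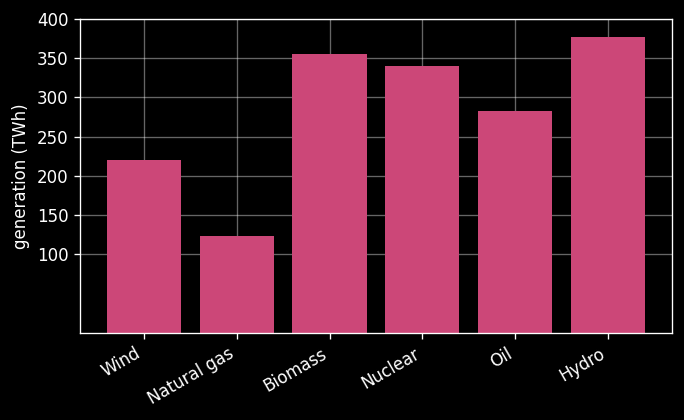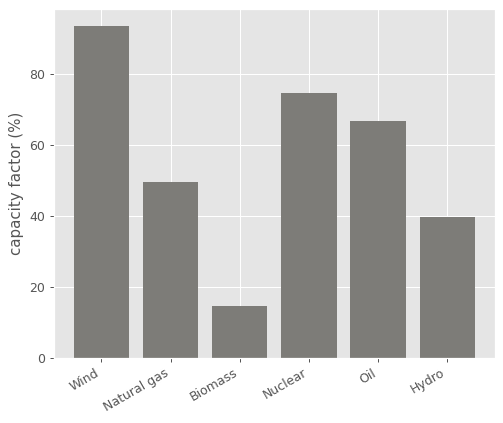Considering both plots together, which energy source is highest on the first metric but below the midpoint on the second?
Hydro

Chart 2 median capacity factor (%) ≈ 60; below-median energy sources: Natural gas, Biomass, Hydro. Among those, Hydro has the highest generation (TWh) (≈ 400).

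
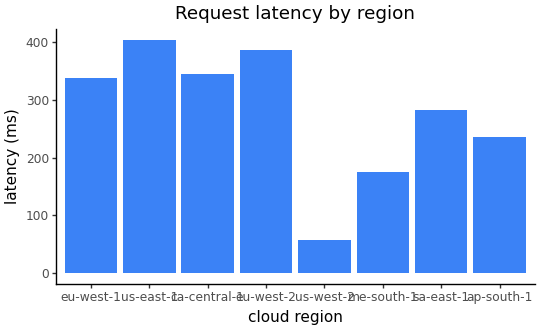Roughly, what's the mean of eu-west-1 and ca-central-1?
(350 + 350) / 2 ≈ 350.

≈ 350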